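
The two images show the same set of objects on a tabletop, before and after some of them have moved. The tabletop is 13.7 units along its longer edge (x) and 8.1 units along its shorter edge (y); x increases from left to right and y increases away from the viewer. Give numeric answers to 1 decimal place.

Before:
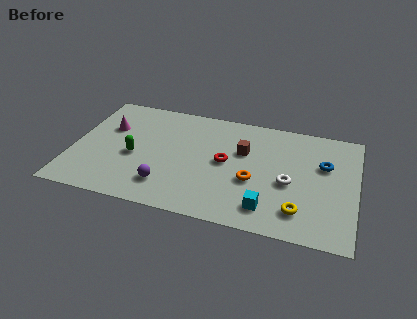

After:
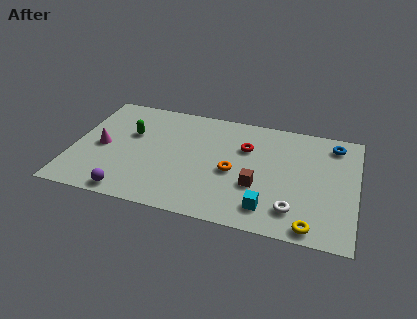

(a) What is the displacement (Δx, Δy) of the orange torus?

(-1.0, 0.4)

From the two frames, the orange torus sits at roughly (8.8, 3.2) before and (7.8, 3.6) after.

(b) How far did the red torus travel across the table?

1.6

From (7.4, 4.2) to (8.3, 5.5), the red torus covered √(0.9² + 1.3²) ≈ 1.6 units.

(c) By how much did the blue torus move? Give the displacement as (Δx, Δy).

(0.4, 1.6)

The blue torus started near (12.1, 5.2) and ended near (12.5, 6.8).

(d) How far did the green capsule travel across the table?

1.6

The green capsule was near (3.0, 3.5) before and (2.7, 5.1) after, so it travelled √(0.3² + 1.6²) ≈ 1.6 units.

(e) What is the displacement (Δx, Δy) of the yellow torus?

(0.6, -0.9)

The yellow torus started near (11.1, 1.7) and ended near (11.7, 0.8).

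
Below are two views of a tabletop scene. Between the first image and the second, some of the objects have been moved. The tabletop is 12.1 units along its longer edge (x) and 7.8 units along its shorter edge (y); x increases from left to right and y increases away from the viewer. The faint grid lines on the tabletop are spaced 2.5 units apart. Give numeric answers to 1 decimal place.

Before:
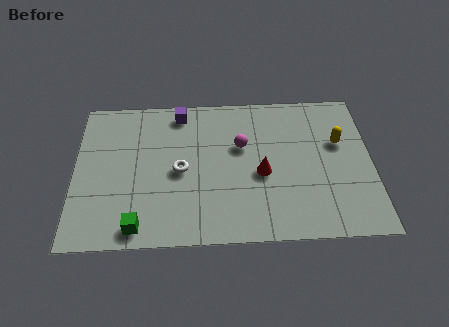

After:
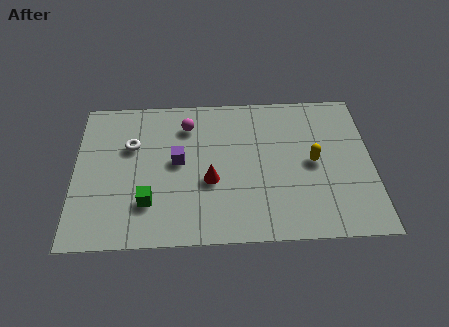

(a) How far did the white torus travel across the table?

2.4

The white torus moved from about (4.3, 3.7) to (2.3, 5.1), a distance of √(2.0² + 1.4²) ≈ 2.4.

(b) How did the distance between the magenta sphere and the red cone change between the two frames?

+1.4

Before: roughly 1.7 units apart; after: 3.1. That's 1.4 units further apart.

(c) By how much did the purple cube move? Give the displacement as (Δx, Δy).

(-0.1, -2.6)

From the two frames, the purple cube sits at roughly (4.3, 6.8) before and (4.2, 4.2) after.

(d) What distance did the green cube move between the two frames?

1.3

From (2.6, 0.9) to (3.0, 2.1), the green cube covered √(0.4² + 1.2²) ≈ 1.3 units.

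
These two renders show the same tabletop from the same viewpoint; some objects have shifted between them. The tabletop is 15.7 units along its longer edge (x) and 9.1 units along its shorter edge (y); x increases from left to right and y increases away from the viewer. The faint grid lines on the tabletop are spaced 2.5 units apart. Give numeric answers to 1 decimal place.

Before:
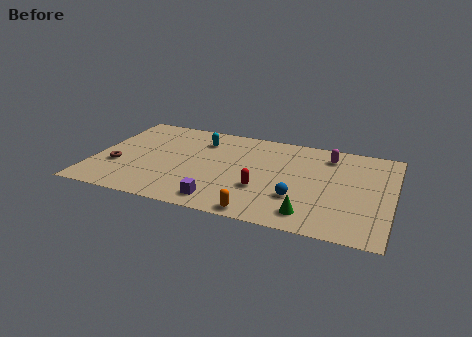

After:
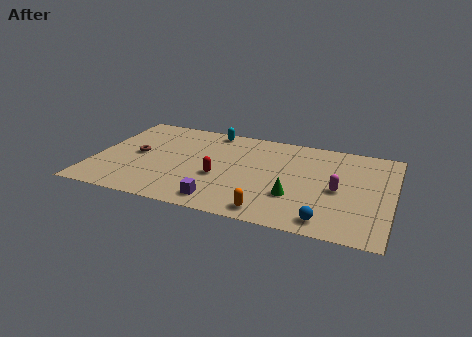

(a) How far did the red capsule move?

2.4

From (9.0, 3.1) to (6.7, 3.6), the red capsule covered √(2.3² + 0.5²) ≈ 2.4 units.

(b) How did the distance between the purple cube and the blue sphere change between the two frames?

+1.3

They were about 4.2 units apart before and 5.5 after — 1.3 units further apart.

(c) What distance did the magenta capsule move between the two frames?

3.3

The magenta capsule was near (12.2, 7.4) before and (12.9, 4.2) after, so it travelled √(0.7² + 3.2²) ≈ 3.3 units.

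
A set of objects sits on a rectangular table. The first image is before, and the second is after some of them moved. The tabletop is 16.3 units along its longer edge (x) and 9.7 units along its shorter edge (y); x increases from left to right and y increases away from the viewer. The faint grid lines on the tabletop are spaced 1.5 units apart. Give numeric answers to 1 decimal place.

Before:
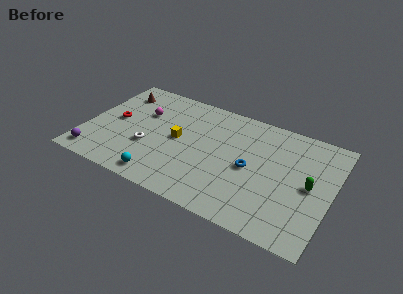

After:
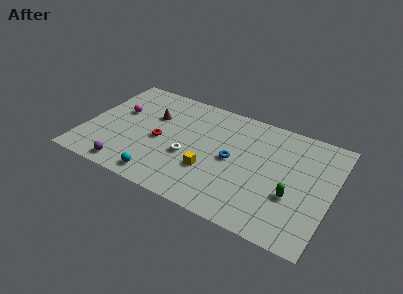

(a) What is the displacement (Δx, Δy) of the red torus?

(3.2, -0.6)

From the two frames, the red torus sits at roughly (1.8, 5.0) before and (5.0, 4.4) after.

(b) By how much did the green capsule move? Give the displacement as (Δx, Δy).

(-1.0, -1.3)

The green capsule started near (14.9, 4.8) and ended near (13.9, 3.5).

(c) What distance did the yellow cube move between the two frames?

3.0

From (6.1, 5.0) to (8.5, 3.2), the yellow cube covered √(2.4² + 1.8²) ≈ 3.0 units.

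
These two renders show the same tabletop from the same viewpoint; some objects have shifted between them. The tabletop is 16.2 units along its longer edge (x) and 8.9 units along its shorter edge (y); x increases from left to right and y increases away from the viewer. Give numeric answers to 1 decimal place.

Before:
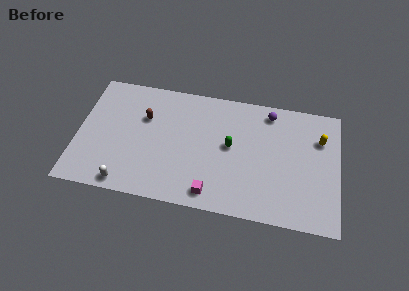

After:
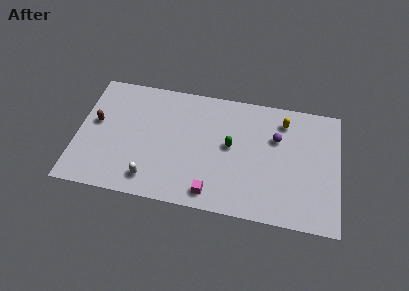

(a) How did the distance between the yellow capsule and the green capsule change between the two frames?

-1.7

They were about 5.7 units apart before and 4.0 after — 1.7 units closer together.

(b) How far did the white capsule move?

1.6

From (3.2, 0.9) to (4.7, 1.5), the white capsule covered √(1.5² + 0.6²) ≈ 1.6 units.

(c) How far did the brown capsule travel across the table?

3.1

From (4.1, 5.9) to (1.1, 5.0), the brown capsule covered √(3.0² + 0.9²) ≈ 3.1 units.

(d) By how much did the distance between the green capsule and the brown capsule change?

+2.9

The distance was about 5.5 in the first image and 8.4 in the second, so they moved 2.9 units further apart.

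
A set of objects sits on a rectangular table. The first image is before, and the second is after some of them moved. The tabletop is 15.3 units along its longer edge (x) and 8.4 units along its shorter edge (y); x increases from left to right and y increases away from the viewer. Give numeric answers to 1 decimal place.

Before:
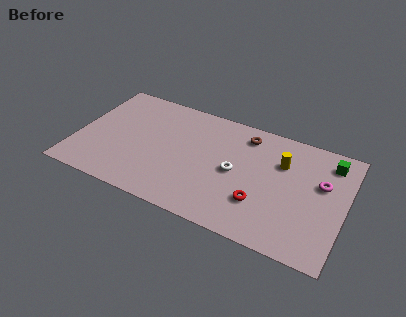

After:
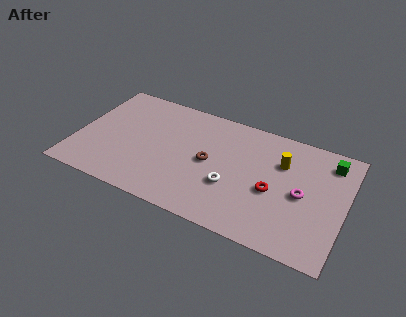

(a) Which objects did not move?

the green cube and the yellow cylinder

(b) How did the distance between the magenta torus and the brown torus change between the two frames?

+0.5

They were about 4.8 units apart before and 5.3 after — 0.5 units further apart.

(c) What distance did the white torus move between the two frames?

1.1

From (9.1, 4.1) to (9.0, 3.0), the white torus covered √(0.1² + 1.1²) ≈ 1.1 units.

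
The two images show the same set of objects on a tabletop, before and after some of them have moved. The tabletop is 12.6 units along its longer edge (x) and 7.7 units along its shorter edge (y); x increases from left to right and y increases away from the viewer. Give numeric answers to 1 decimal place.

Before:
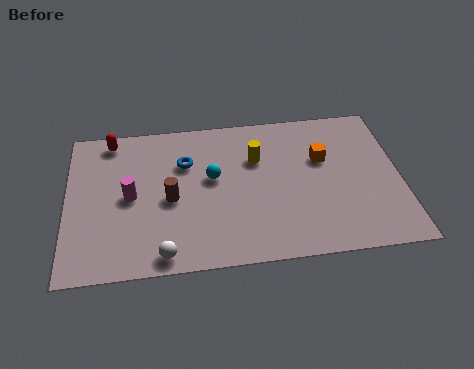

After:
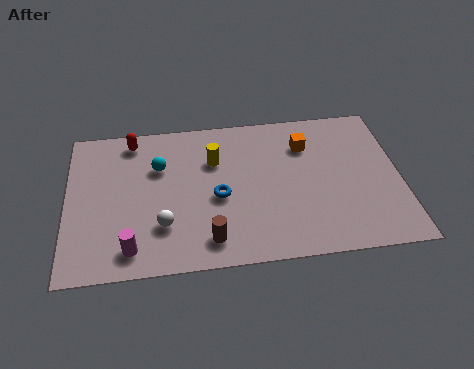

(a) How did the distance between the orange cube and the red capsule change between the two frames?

-1.5

Before: roughly 8.2 units apart; after: 6.7. That's 1.5 units closer together.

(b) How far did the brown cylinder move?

2.6

The brown cylinder was near (3.9, 3.5) before and (5.3, 1.3) after, so it travelled √(1.4² + 2.2²) ≈ 2.6 units.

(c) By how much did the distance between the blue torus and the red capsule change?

+1.4

The distance was about 3.2 in the first image and 4.6 in the second, so they moved 1.4 units further apart.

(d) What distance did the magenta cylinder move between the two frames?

2.6

From (2.4, 3.8) to (2.4, 1.2), the magenta cylinder covered √(0.0² + 2.6²) ≈ 2.6 units.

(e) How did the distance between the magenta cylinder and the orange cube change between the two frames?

+0.7

They were about 7.4 units apart before and 8.1 after — 0.7 units further apart.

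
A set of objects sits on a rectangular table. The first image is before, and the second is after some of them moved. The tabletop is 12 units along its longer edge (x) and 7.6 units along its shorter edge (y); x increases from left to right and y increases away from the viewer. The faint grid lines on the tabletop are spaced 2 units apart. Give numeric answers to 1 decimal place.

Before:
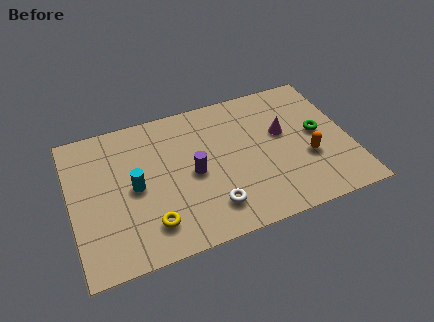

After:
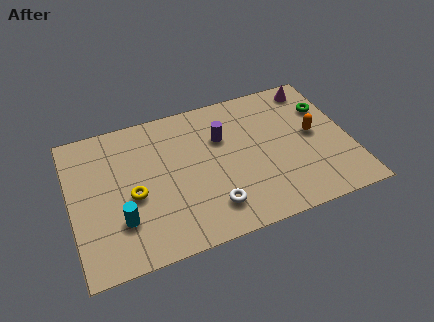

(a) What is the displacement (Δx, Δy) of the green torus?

(0.5, 1.3)

From the two frames, the green torus sits at roughly (10.7, 4.0) before and (11.2, 5.3) after.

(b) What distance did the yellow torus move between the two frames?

1.8

The yellow torus moved from about (3.2, 1.6) to (2.6, 3.3), a distance of √(0.6² + 1.7²) ≈ 1.8.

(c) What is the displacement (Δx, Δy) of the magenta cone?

(1.6, 2.1)

The magenta cone was at about (9.2, 4.5) and moved to about (10.8, 6.6).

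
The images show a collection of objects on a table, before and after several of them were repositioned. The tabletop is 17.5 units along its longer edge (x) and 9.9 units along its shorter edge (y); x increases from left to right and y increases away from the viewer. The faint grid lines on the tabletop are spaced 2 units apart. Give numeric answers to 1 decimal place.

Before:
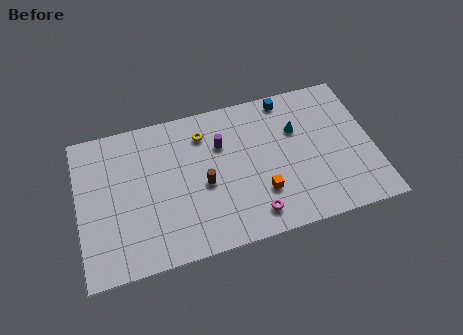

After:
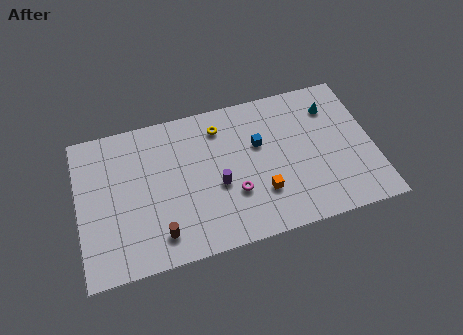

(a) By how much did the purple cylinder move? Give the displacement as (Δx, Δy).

(-0.4, -2.7)

The purple cylinder started near (8.6, 6.8) and ended near (8.2, 4.1).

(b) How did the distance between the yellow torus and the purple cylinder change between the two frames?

+2.5

The distance was about 1.4 in the first image and 3.9 in the second, so they moved 2.5 units further apart.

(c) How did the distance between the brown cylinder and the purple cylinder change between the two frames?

+1.6

The distance was about 2.7 in the first image and 4.3 in the second, so they moved 1.6 units further apart.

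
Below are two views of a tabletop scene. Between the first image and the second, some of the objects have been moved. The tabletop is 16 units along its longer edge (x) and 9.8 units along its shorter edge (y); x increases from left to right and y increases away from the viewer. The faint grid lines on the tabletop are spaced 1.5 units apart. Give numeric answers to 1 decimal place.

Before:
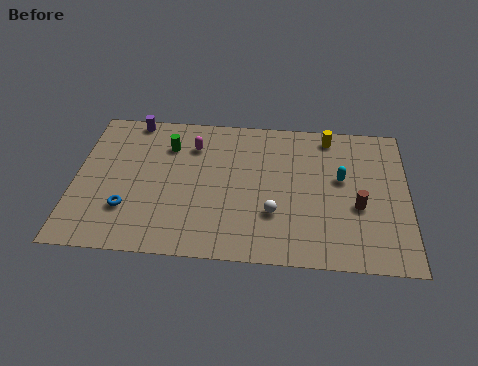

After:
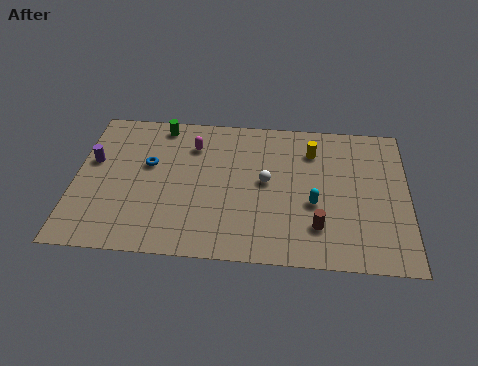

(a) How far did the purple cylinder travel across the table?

3.6

The purple cylinder was near (2.6, 9.0) before and (0.8, 5.9) after, so it travelled √(1.8² + 3.1²) ≈ 3.6 units.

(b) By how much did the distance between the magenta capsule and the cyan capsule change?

-0.5

The distance was about 7.4 in the first image and 6.9 in the second, so they moved 0.5 units closer together.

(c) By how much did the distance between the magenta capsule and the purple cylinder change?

+1.6

The distance was about 3.4 in the first image and 5.0 in the second, so they moved 1.6 units further apart.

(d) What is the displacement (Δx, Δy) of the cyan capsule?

(-1.3, -1.8)

From the two frames, the cyan capsule sits at roughly (12.8, 5.7) before and (11.5, 3.9) after.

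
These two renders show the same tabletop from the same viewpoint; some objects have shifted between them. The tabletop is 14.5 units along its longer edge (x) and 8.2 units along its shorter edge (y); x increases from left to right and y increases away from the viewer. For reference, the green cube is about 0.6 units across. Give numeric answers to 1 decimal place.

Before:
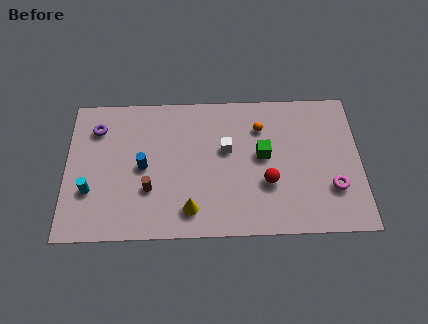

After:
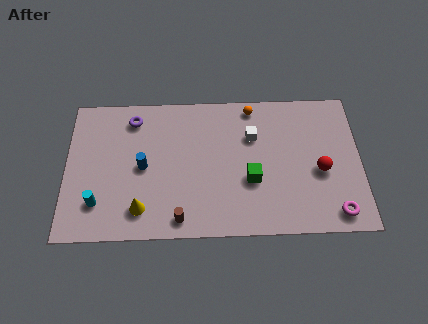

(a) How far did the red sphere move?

2.7

From (9.9, 2.9) to (12.5, 3.5), the red sphere covered √(2.6² + 0.6²) ≈ 2.7 units.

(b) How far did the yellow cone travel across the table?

2.4

The yellow cone was near (6.1, 1.5) before and (3.7, 1.6) after, so it travelled √(2.4² + 0.1²) ≈ 2.4 units.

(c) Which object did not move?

the blue cylinder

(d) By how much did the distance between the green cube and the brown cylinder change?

-1.8

Before: roughly 5.9 units apart; after: 4.1. That's 1.8 units closer together.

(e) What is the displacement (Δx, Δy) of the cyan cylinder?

(0.4, -0.7)

From the two frames, the cyan cylinder sits at roughly (1.2, 2.7) before and (1.6, 2.0) after.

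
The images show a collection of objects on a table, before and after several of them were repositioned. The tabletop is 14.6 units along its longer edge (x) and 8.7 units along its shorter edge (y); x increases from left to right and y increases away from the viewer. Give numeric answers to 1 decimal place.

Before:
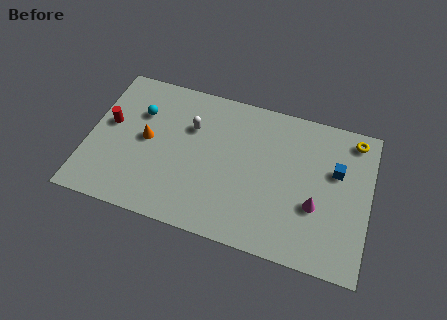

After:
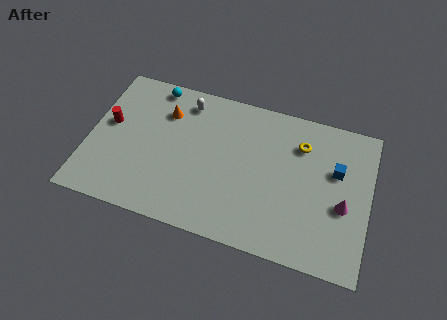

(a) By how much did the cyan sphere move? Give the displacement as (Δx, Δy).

(0.6, 1.8)

The cyan sphere started near (2.5, 6.0) and ended near (3.1, 7.8).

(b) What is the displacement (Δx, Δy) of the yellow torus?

(-2.7, -1.1)

The yellow torus was at about (13.6, 7.6) and moved to about (10.9, 6.5).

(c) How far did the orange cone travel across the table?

2.1

The orange cone moved from about (3.0, 4.5) to (3.8, 6.4), a distance of √(0.8² + 1.9²) ≈ 2.1.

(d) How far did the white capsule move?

1.5

The white capsule was near (5.2, 5.9) before and (4.8, 7.3) after, so it travelled √(0.4² + 1.4²) ≈ 1.5 units.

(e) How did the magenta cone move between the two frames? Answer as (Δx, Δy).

(1.4, 0.4)

The magenta cone was at about (11.9, 3.2) and moved to about (13.3, 3.6).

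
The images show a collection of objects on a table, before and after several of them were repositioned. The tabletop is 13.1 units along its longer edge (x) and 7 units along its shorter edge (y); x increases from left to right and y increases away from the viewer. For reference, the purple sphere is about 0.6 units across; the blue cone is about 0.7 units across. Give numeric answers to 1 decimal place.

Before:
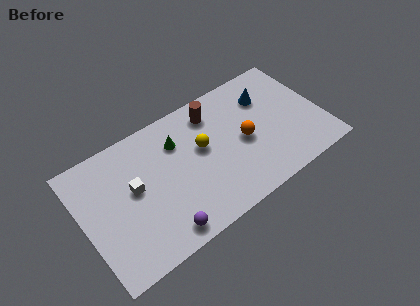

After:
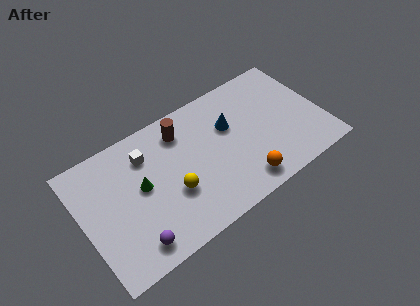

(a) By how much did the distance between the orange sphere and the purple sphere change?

+0.5

Before: roughly 5.5 units apart; after: 6.0. That's 0.5 units further apart.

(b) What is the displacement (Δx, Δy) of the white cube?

(0.9, 1.4)

From the two frames, the white cube sits at roughly (2.8, 3.9) before and (3.7, 5.3) after.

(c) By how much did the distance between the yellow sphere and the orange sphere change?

+1.6

They were about 2.3 units apart before and 3.9 after — 1.6 units further apart.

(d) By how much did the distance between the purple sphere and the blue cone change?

-1.0

Before: roughly 7.8 units apart; after: 6.8. That's 1.0 units closer together.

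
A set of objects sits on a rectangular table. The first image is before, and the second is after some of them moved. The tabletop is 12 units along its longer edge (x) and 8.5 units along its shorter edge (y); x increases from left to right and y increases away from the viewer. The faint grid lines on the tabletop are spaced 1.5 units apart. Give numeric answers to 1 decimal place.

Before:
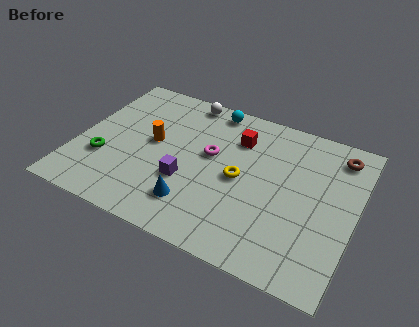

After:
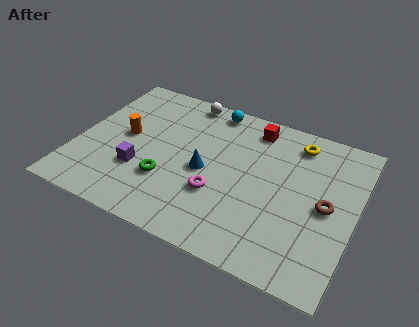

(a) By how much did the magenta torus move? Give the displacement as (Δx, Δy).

(0.6, -2.0)

From the two frames, the magenta torus sits at roughly (5.7, 4.9) before and (6.3, 2.9) after.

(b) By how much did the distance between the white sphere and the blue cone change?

-1.9

The distance was about 5.9 in the first image and 4.0 in the second, so they moved 1.9 units closer together.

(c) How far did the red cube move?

1.1

The red cube moved from about (6.7, 6.3) to (7.3, 7.2), a distance of √(0.6² + 0.9²) ≈ 1.1.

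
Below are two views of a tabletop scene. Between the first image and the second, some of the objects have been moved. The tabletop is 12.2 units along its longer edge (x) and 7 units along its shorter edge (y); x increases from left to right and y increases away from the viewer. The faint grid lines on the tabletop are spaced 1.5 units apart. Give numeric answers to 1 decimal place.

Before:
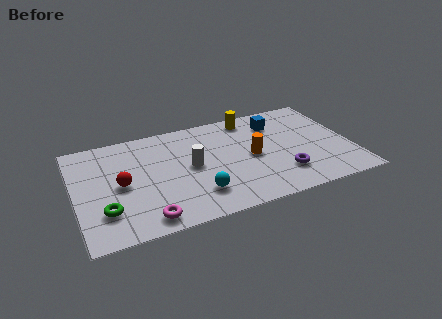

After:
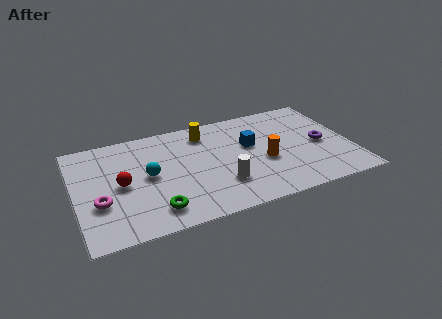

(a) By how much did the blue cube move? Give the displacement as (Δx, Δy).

(-1.3, -1.2)

The blue cube was at about (9.1, 5.4) and moved to about (7.8, 4.2).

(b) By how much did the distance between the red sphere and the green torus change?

+0.8

They were about 1.7 units apart before and 2.5 after — 0.8 units further apart.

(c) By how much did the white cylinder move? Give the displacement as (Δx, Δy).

(1.2, -1.6)

The white cylinder was at about (5.1, 3.6) and moved to about (6.3, 2.0).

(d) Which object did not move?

the red sphere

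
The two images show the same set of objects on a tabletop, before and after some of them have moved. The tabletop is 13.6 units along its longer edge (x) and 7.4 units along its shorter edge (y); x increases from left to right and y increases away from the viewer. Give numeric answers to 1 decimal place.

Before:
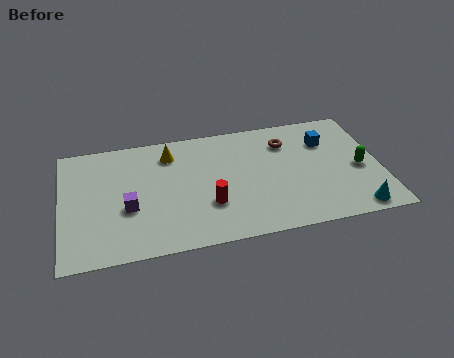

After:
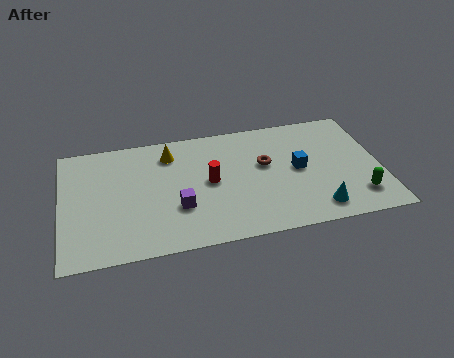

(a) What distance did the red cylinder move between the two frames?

1.4

From (6.2, 2.4) to (6.3, 3.8), the red cylinder covered √(0.1² + 1.4²) ≈ 1.4 units.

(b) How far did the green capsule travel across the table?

1.7

The green capsule moved from about (12.7, 3.3) to (12.5, 1.6), a distance of √(0.2² + 1.7²) ≈ 1.7.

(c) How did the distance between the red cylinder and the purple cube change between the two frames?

-1.5

The distance was about 3.4 in the first image and 1.9 in the second, so they moved 1.5 units closer together.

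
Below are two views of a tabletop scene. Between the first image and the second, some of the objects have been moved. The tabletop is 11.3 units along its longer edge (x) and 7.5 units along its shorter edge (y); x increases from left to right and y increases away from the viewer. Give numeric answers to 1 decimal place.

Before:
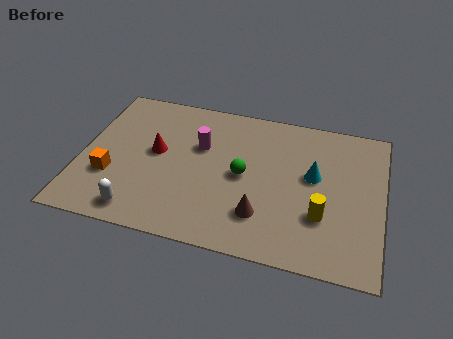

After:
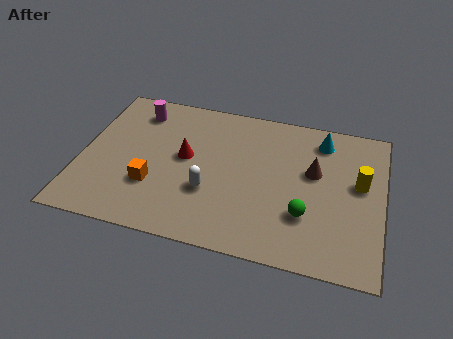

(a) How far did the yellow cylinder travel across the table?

2.3

The yellow cylinder was near (9.1, 2.4) before and (10.4, 4.3) after, so it travelled √(1.3² + 1.9²) ≈ 2.3 units.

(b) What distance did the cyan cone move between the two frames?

1.9

The cyan cone was near (8.7, 4.3) before and (8.9, 6.2) after, so it travelled √(0.2² + 1.9²) ≈ 1.9 units.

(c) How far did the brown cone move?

3.2

The brown cone was near (6.9, 1.9) before and (8.7, 4.5) after, so it travelled √(1.8² + 2.6²) ≈ 3.2 units.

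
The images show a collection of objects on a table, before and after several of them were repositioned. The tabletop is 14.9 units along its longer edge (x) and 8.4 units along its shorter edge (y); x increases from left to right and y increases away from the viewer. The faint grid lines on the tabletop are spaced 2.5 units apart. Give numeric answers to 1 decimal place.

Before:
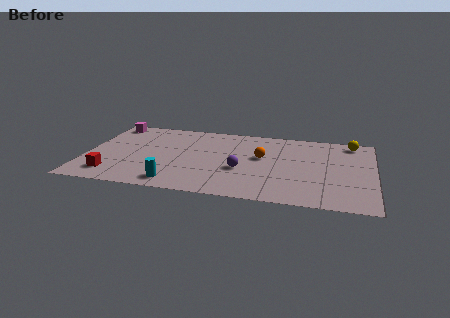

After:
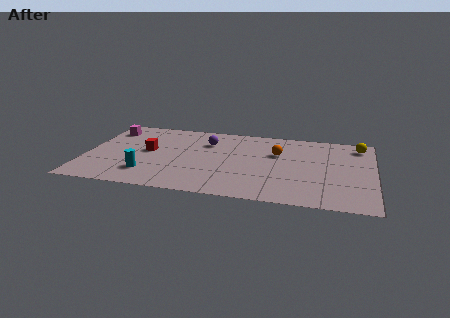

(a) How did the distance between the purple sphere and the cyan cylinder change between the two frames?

+1.1

They were about 3.9 units apart before and 5.0 after — 1.1 units further apart.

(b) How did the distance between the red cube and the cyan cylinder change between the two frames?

-0.8

Before: roughly 3.3 units apart; after: 2.5. That's 0.8 units closer together.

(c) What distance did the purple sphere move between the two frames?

3.4

The purple sphere was near (8.1, 3.3) before and (6.2, 6.1) after, so it travelled √(1.9² + 2.8²) ≈ 3.4 units.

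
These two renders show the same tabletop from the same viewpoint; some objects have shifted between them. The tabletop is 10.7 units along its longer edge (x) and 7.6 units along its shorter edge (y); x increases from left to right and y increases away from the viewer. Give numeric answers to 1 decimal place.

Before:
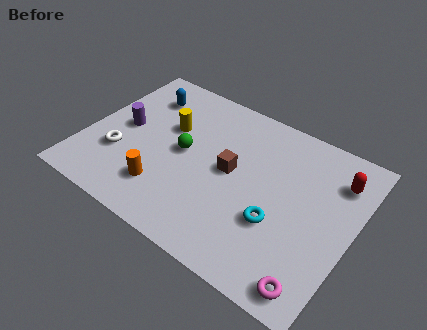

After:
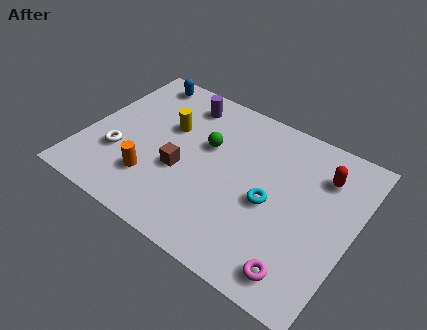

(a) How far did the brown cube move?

2.1

The brown cube moved from about (5.8, 4.0) to (4.0, 3.0), a distance of √(1.8² + 1.0²) ≈ 2.1.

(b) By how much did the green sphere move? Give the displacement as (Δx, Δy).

(0.8, 0.8)

The green sphere started near (3.9, 3.9) and ended near (4.7, 4.7).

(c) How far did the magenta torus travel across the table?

0.6

From (9.7, 0.9) to (9.1, 1.1), the magenta torus covered √(0.6² + 0.2²) ≈ 0.6 units.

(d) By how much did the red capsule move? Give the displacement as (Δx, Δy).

(-0.6, -0.1)

The red capsule was at about (9.8, 5.8) and moved to about (9.2, 5.7).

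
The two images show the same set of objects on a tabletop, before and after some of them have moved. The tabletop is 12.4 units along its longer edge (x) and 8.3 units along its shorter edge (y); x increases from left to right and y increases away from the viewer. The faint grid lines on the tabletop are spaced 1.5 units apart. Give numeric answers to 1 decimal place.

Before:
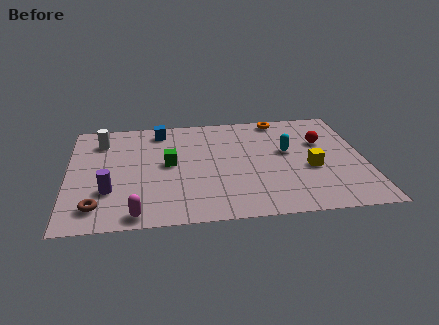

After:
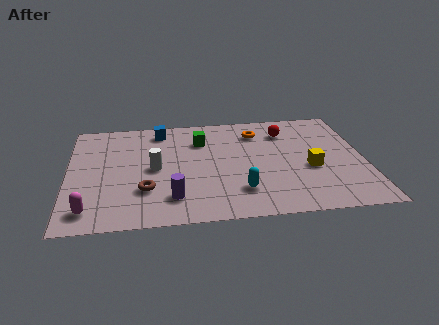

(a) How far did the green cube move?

2.2

From (4.2, 4.4) to (5.6, 6.1), the green cube covered √(1.4² + 1.7²) ≈ 2.2 units.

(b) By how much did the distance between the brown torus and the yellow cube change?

-2.1

Before: roughly 9.1 units apart; after: 7.0. That's 2.1 units closer together.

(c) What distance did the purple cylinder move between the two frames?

2.7

The purple cylinder was near (1.7, 2.6) before and (4.3, 1.8) after, so it travelled √(2.6² + 0.8²) ≈ 2.7 units.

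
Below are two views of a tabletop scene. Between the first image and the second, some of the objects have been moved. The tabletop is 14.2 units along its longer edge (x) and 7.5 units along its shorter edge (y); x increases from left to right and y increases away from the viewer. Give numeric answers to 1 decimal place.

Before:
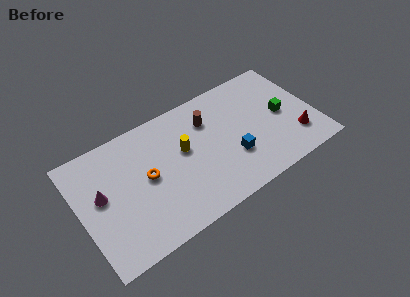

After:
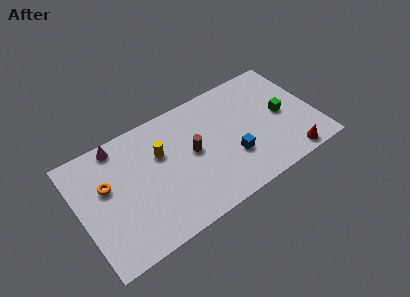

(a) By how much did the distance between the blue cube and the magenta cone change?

-0.3

Before: roughly 7.9 units apart; after: 7.6. That's 0.3 units closer together.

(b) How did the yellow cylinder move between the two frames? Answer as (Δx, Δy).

(-1.3, 0.5)

The yellow cylinder was at about (6.3, 4.4) and moved to about (5.0, 4.9).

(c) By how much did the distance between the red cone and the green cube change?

+1.0

Before: roughly 1.9 units apart; after: 2.9. That's 1.0 units further apart.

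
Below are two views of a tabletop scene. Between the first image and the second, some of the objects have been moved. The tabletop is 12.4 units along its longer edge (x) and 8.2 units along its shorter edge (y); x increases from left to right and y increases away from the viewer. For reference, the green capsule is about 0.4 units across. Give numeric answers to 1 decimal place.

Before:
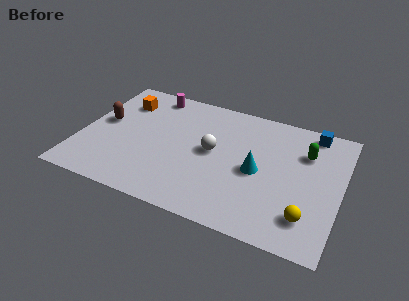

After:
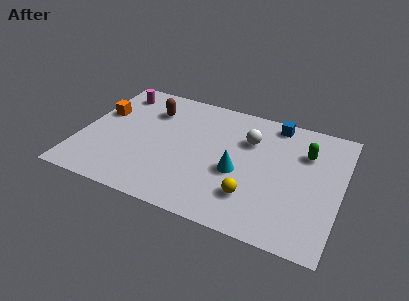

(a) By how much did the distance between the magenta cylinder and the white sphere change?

+2.3

Before: roughly 4.4 units apart; after: 6.7. That's 2.3 units further apart.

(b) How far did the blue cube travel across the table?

1.8

The blue cube was near (10.8, 7.3) before and (9.0, 7.3) after, so it travelled √(1.8² + 0.0²) ≈ 1.8 units.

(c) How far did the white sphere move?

2.1

From (6.3, 4.3) to (7.9, 5.7), the white sphere covered √(1.6² + 1.4²) ≈ 2.1 units.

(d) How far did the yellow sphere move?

2.6

From (11.0, 1.8) to (8.4, 2.1), the yellow sphere covered √(2.6² + 0.3²) ≈ 2.6 units.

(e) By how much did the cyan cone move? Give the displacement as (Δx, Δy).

(-0.9, -0.4)

The cyan cone started near (8.5, 3.8) and ended near (7.6, 3.4).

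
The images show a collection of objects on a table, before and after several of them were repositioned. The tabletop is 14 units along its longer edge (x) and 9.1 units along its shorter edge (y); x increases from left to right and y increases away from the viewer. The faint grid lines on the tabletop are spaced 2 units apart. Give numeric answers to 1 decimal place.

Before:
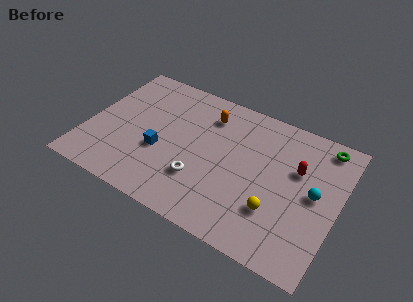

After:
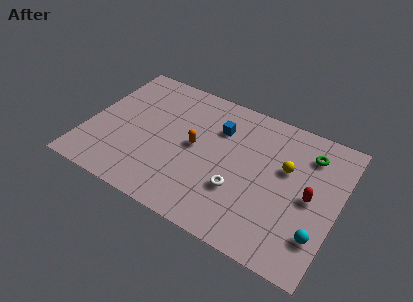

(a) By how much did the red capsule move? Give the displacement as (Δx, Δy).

(0.9, -1.4)

From the two frames, the red capsule sits at roughly (11.6, 5.8) before and (12.5, 4.4) after.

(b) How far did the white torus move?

2.1

The white torus moved from about (6.6, 2.7) to (8.7, 3.0), a distance of √(2.1² + 0.3²) ≈ 2.1.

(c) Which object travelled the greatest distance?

the blue cube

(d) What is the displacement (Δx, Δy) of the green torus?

(-0.7, -0.9)

From the two frames, the green torus sits at roughly (12.8, 8.0) before and (12.1, 7.1) after.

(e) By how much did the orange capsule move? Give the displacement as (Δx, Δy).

(-0.4, -2.4)

The orange capsule was at about (6.4, 7.1) and moved to about (6.0, 4.7).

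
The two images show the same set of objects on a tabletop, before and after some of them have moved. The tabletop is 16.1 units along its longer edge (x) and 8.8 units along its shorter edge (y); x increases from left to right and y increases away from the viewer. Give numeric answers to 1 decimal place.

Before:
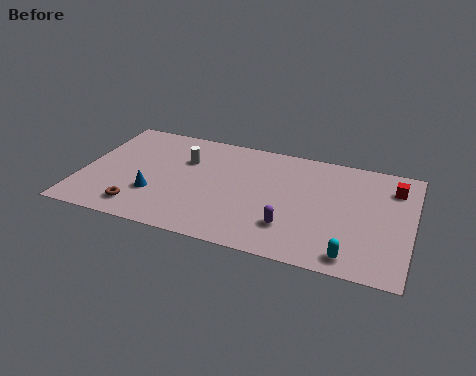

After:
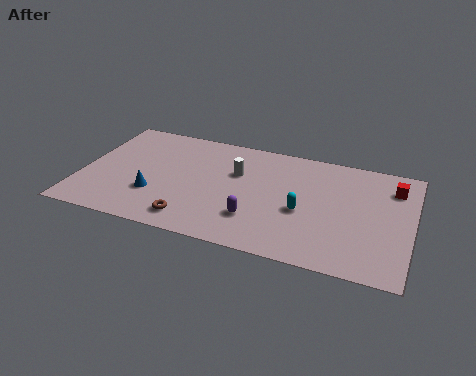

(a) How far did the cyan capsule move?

3.6

From (13.4, 1.1) to (10.9, 3.7), the cyan capsule covered √(2.5² + 2.6²) ≈ 3.6 units.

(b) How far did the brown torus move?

2.6

From (3.1, 1.5) to (5.7, 1.4), the brown torus covered √(2.6² + 0.1²) ≈ 2.6 units.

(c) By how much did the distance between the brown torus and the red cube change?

-2.3

The distance was about 13.1 in the first image and 10.8 in the second, so they moved 2.3 units closer together.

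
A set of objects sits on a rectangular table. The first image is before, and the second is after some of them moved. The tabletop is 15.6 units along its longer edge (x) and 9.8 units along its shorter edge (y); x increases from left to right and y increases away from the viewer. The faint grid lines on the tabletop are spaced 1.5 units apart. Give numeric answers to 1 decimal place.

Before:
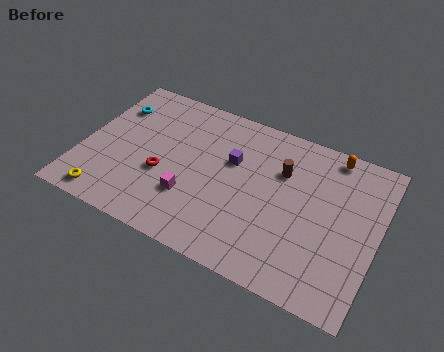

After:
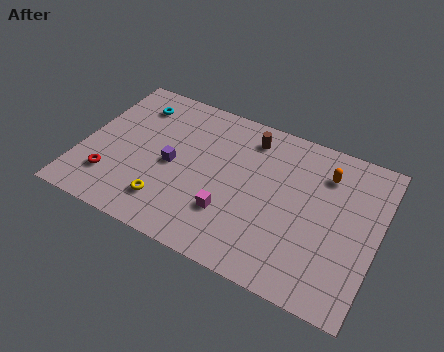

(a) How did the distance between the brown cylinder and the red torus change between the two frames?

+2.1

Before: roughly 6.7 units apart; after: 8.8. That's 2.1 units further apart.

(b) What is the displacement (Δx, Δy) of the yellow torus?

(3.1, 1.0)

The yellow torus started near (1.8, 1.1) and ended near (4.9, 2.1).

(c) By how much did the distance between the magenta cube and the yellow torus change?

-1.3

They were about 4.6 units apart before and 3.3 after — 1.3 units closer together.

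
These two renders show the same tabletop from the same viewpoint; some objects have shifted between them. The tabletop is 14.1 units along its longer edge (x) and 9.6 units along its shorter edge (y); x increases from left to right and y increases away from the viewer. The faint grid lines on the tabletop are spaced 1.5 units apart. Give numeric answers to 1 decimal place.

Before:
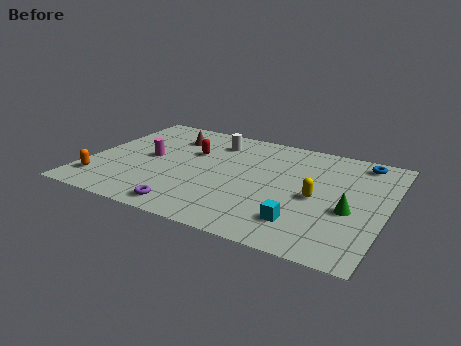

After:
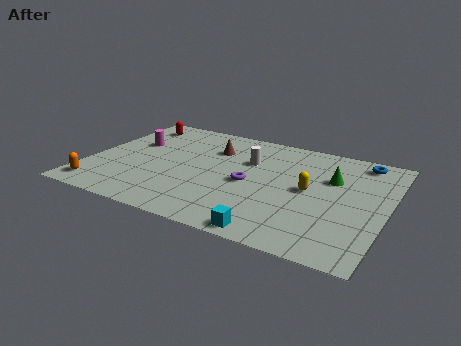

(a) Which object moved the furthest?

the purple torus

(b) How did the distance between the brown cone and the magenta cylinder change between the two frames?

+1.4

Before: roughly 2.5 units apart; after: 3.9. That's 1.4 units further apart.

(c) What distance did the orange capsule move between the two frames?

0.6

The orange capsule was near (0.9, 1.9) before and (0.9, 1.3) after, so it travelled √(0.0² + 0.6²) ≈ 0.6 units.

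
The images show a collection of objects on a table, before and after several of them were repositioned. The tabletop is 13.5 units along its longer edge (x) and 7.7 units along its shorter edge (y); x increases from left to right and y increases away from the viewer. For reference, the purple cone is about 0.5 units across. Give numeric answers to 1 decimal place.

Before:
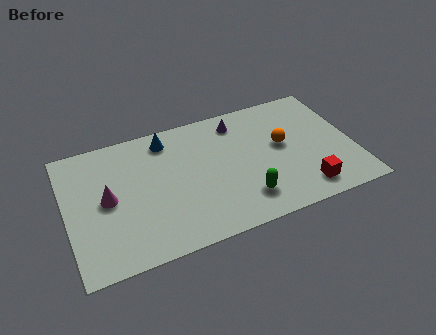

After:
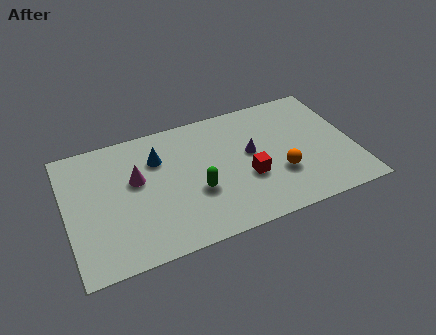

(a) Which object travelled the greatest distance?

the red cube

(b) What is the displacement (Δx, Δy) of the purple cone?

(0.4, -2.1)

The purple cone started near (8.3, 6.4) and ended near (8.7, 4.3).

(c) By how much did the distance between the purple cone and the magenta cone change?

-1.5

The distance was about 6.9 in the first image and 5.4 in the second, so they moved 1.5 units closer together.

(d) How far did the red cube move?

3.0

From (10.9, 1.3) to (8.4, 2.9), the red cube covered √(2.5² + 1.6²) ≈ 3.0 units.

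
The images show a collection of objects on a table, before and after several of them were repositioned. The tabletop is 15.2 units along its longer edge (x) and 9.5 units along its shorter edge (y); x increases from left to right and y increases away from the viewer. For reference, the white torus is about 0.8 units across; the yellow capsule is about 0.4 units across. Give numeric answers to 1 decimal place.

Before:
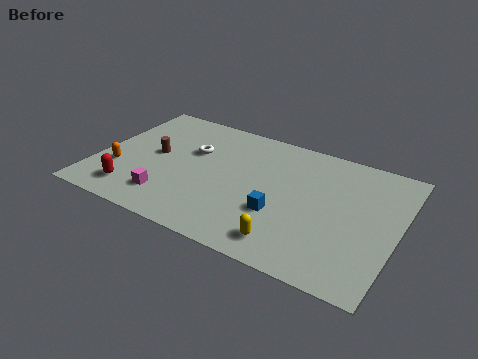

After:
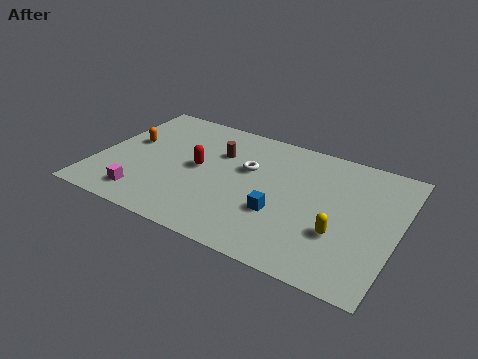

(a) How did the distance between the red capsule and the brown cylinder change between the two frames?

-1.6

The distance was about 3.4 in the first image and 1.8 in the second, so they moved 1.6 units closer together.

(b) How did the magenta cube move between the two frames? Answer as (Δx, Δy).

(-1.2, -0.4)

The magenta cube was at about (4.0, 2.0) and moved to about (2.8, 1.6).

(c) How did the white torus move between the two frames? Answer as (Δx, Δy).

(2.9, -0.2)

From the two frames, the white torus sits at roughly (4.6, 6.1) before and (7.5, 5.9) after.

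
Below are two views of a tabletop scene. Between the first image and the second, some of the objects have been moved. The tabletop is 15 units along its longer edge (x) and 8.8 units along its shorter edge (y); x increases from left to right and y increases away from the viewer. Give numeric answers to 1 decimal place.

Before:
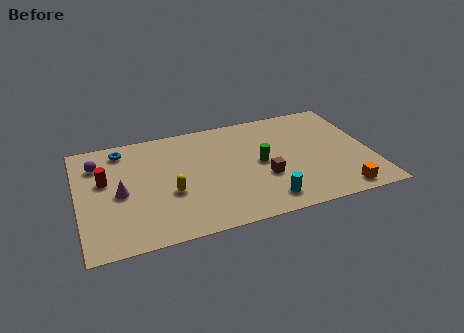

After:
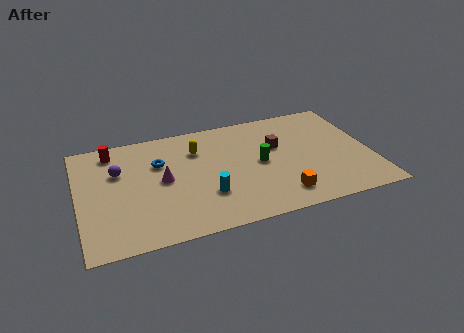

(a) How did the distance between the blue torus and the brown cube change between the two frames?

-2.1

They were about 8.2 units apart before and 6.1 after — 2.1 units closer together.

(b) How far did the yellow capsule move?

3.4

The yellow capsule was near (4.6, 3.4) before and (6.2, 6.4) after, so it travelled √(1.6² + 3.0²) ≈ 3.4 units.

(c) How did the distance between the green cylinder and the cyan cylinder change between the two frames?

+0.4

The distance was about 3.0 in the first image and 3.4 in the second, so they moved 0.4 units further apart.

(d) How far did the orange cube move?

3.1

The orange cube moved from about (13.1, 1.0) to (10.1, 1.6), a distance of √(3.0² + 0.6²) ≈ 3.1.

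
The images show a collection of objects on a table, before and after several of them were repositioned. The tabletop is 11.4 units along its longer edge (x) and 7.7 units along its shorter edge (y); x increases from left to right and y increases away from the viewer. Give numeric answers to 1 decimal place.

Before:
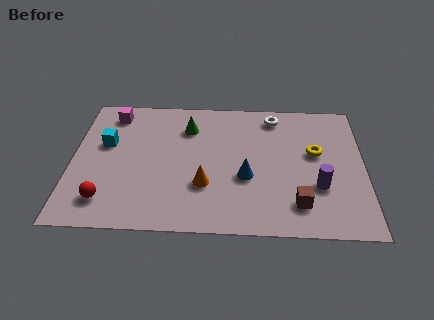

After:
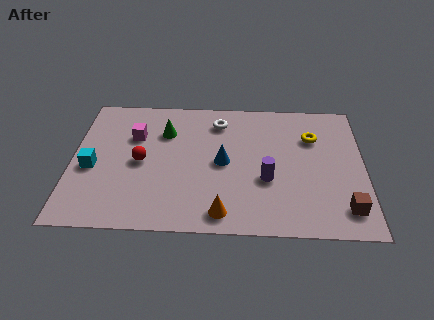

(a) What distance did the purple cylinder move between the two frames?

2.0

The purple cylinder was near (9.6, 2.6) before and (7.6, 2.9) after, so it travelled √(2.0² + 0.3²) ≈ 2.0 units.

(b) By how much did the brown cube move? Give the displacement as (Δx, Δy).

(1.8, -0.2)

The brown cube was at about (8.8, 1.6) and moved to about (10.6, 1.4).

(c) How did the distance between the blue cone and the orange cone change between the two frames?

+1.1

The distance was about 1.7 in the first image and 2.8 in the second, so they moved 1.1 units further apart.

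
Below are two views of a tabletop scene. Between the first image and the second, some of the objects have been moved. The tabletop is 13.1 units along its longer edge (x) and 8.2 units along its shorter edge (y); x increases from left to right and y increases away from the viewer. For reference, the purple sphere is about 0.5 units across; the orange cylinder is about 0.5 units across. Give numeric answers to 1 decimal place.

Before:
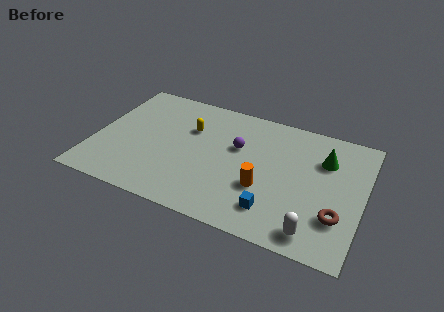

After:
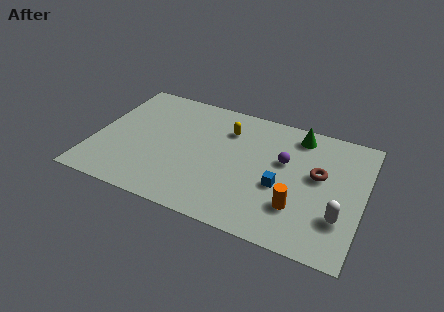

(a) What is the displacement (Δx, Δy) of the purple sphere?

(2.3, -0.1)

The purple sphere was at about (6.9, 5.1) and moved to about (9.2, 5.0).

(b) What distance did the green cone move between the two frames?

1.8

From (11.1, 5.8) to (9.7, 7.0), the green cone covered √(1.4² + 1.2²) ≈ 1.8 units.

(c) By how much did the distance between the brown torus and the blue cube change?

-0.9

Before: roughly 3.1 units apart; after: 2.2. That's 0.9 units closer together.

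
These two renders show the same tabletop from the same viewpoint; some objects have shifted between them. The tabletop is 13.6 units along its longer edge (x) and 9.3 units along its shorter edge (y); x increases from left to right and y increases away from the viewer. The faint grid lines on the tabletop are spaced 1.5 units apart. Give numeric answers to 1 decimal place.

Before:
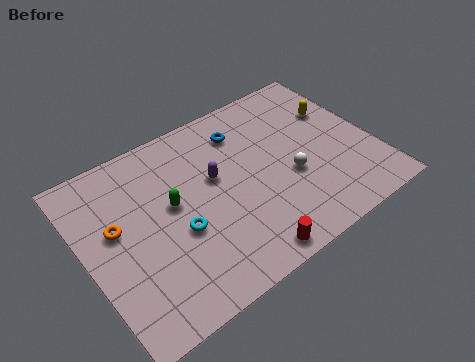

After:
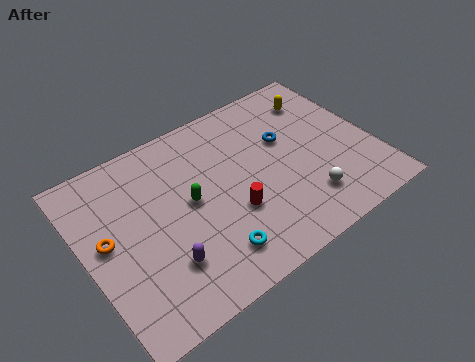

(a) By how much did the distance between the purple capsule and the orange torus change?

-1.4

Before: roughly 4.7 units apart; after: 3.3. That's 1.4 units closer together.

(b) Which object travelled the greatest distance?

the purple capsule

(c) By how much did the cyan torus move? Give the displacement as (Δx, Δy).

(1.2, -1.9)

The cyan torus started near (4.1, 3.7) and ended near (5.3, 1.8).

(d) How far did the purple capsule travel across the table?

4.2

From (6.2, 5.5) to (3.2, 2.5), the purple capsule covered √(3.0² + 3.0²) ≈ 4.2 units.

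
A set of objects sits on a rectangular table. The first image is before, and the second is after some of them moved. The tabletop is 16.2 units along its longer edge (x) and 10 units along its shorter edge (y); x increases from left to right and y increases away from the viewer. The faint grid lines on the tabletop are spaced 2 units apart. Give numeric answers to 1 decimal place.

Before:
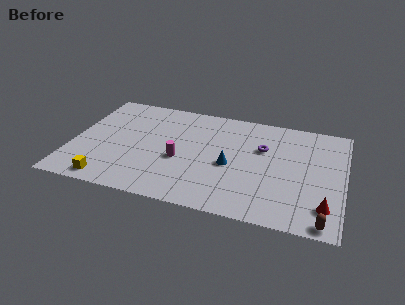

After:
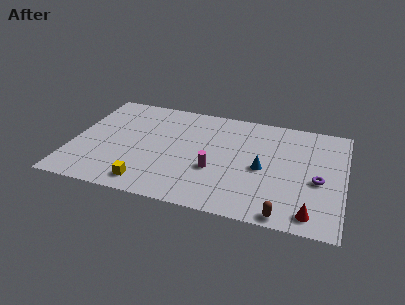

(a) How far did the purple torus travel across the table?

4.0

The purple torus moved from about (11.3, 6.5) to (14.7, 4.3), a distance of √(3.4² + 2.2²) ≈ 4.0.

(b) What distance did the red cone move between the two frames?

1.1

The red cone was near (15.2, 2.1) before and (14.4, 1.3) after, so it travelled √(0.8² + 0.8²) ≈ 1.1 units.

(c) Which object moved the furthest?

the purple torus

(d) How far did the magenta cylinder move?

2.1

From (6.5, 4.1) to (8.6, 3.7), the magenta cylinder covered √(2.1² + 0.4²) ≈ 2.1 units.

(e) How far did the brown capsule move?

2.3

From (15.2, 0.8) to (12.9, 0.8), the brown capsule covered √(2.3² + 0.0²) ≈ 2.3 units.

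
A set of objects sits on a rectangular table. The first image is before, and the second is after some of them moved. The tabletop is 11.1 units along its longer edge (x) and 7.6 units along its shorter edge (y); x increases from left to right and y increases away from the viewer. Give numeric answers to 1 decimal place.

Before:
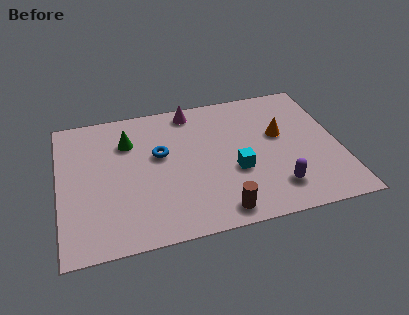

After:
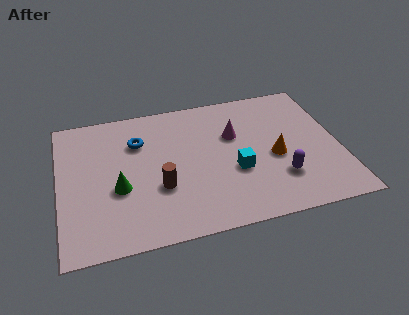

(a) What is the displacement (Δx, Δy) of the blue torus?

(-0.8, 0.9)

From the two frames, the blue torus sits at roughly (4.0, 4.5) before and (3.2, 5.4) after.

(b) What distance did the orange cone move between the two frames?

1.2

The orange cone moved from about (8.8, 4.5) to (8.5, 3.3), a distance of √(0.3² + 1.2²) ≈ 1.2.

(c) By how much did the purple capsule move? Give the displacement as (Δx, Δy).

(0.2, 0.5)

The purple capsule was at about (8.4, 1.6) and moved to about (8.6, 2.1).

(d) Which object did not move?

the cyan cube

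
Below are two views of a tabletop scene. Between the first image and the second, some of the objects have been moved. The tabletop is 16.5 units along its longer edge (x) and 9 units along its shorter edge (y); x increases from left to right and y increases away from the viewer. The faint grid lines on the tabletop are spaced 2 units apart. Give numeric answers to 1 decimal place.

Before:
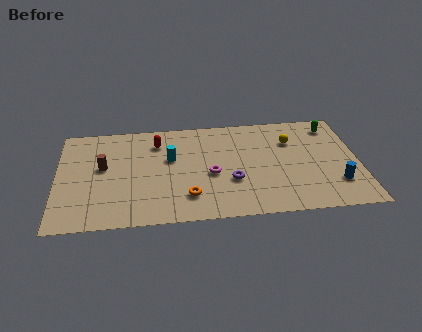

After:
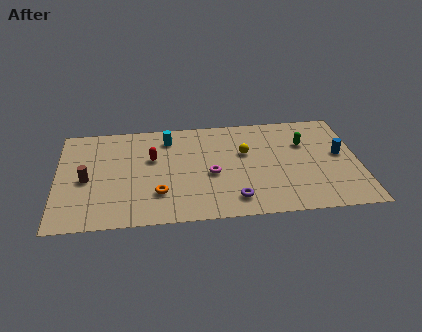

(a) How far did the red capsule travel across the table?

1.4

From (5.5, 7.0) to (5.2, 5.6), the red capsule covered √(0.3² + 1.4²) ≈ 1.4 units.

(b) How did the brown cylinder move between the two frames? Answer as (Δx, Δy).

(-0.9, -1.0)

The brown cylinder started near (2.5, 5.1) and ended near (1.6, 4.1).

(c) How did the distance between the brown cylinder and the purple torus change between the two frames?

+1.1

The distance was about 7.3 in the first image and 8.4 in the second, so they moved 1.1 units further apart.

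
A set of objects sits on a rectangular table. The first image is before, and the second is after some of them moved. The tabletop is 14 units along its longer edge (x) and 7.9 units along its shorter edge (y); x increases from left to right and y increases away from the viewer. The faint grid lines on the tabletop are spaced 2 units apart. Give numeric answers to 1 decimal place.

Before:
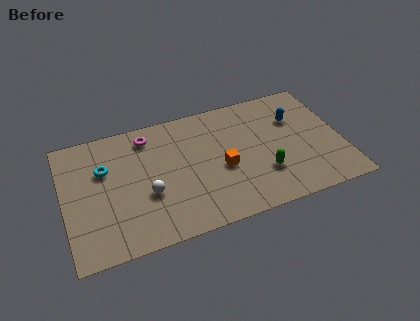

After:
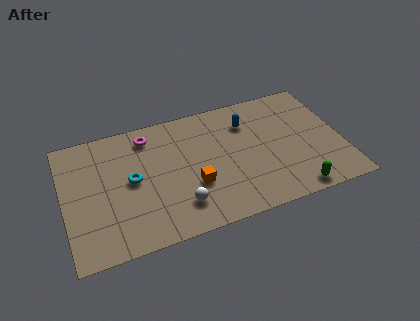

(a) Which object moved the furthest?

the blue capsule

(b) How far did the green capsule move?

2.1

The green capsule moved from about (9.9, 2.4) to (11.3, 0.8), a distance of √(1.4² + 1.6²) ≈ 2.1.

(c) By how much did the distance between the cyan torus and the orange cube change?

-2.8

Before: roughly 6.1 units apart; after: 3.3. That's 2.8 units closer together.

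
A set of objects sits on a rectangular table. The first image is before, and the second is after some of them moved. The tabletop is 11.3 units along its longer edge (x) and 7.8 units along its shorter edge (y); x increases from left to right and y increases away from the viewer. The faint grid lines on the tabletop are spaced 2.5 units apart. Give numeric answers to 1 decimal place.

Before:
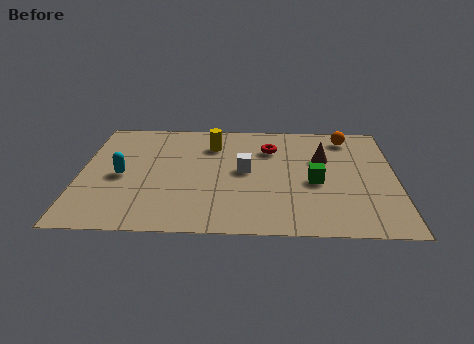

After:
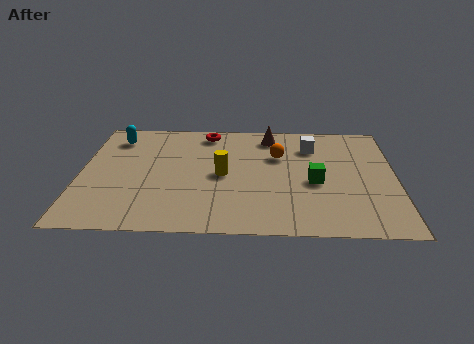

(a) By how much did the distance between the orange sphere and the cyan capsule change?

-2.6

Before: roughly 8.6 units apart; after: 6.0. That's 2.6 units closer together.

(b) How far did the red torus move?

2.5

The red torus moved from about (6.8, 5.7) to (4.5, 6.8), a distance of √(2.3² + 1.1²) ≈ 2.5.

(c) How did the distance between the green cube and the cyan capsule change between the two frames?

+0.9

They were about 6.9 units apart before and 7.8 after — 0.9 units further apart.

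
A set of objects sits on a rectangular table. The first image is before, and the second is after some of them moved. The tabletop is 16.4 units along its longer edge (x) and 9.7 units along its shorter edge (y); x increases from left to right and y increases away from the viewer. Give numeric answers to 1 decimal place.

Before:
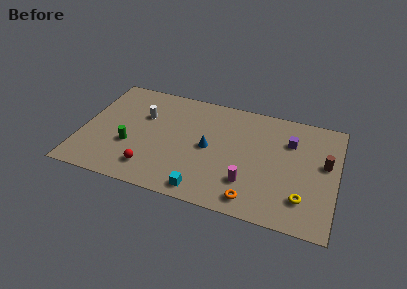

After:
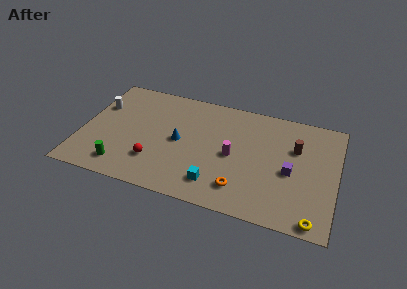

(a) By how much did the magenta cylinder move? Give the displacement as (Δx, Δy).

(-1.1, 2.0)

From the two frames, the magenta cylinder sits at roughly (10.9, 2.6) before and (9.8, 4.6) after.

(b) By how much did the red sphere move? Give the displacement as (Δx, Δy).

(0.2, 0.7)

The red sphere started near (4.7, 1.9) and ended near (4.9, 2.6).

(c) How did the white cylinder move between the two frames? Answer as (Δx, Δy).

(-2.9, 0.1)

The white cylinder was at about (3.8, 6.4) and moved to about (0.9, 6.5).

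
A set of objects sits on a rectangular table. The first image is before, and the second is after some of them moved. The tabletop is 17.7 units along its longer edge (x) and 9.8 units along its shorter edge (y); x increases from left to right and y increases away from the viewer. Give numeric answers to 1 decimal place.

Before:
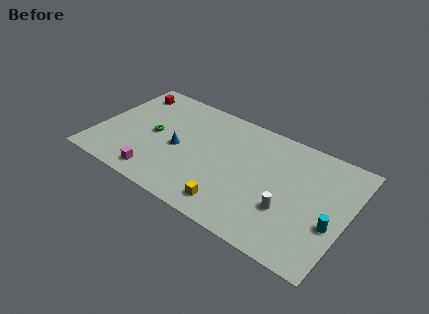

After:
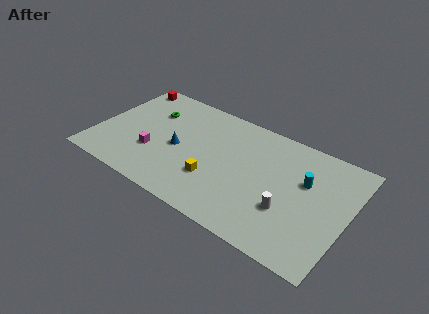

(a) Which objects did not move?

the white cylinder and the blue cone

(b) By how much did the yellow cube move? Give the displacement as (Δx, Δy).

(-1.5, 1.5)

From the two frames, the yellow cube sits at roughly (10.1, 1.6) before and (8.6, 3.1) after.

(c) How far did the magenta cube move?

2.0

The magenta cube moved from about (4.8, 1.4) to (4.2, 3.3), a distance of √(0.6² + 1.9²) ≈ 2.0.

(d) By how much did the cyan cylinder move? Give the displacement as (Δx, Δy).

(-2.2, 2.5)

The cyan cylinder started near (16.8, 3.7) and ended near (14.6, 6.2).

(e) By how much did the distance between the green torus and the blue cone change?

+1.5

Before: roughly 1.9 units apart; after: 3.4. That's 1.5 units further apart.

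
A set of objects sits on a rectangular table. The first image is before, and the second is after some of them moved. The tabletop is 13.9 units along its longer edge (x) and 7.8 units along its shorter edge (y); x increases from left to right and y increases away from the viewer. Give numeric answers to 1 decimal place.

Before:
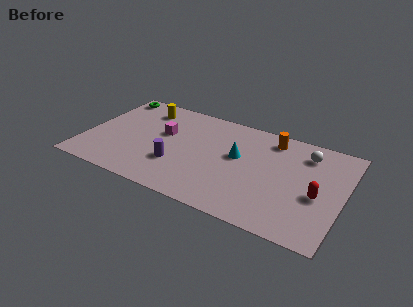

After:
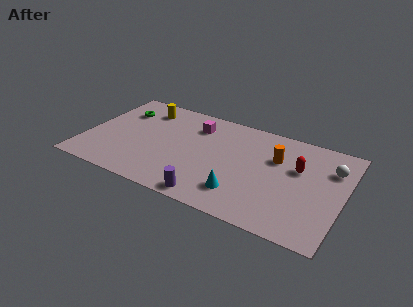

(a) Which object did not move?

the yellow cylinder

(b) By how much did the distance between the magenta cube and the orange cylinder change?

-1.4

The distance was about 6.0 in the first image and 4.6 in the second, so they moved 1.4 units closer together.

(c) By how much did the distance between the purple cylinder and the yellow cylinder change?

+2.6

They were about 4.4 units apart before and 7.0 after — 2.6 units further apart.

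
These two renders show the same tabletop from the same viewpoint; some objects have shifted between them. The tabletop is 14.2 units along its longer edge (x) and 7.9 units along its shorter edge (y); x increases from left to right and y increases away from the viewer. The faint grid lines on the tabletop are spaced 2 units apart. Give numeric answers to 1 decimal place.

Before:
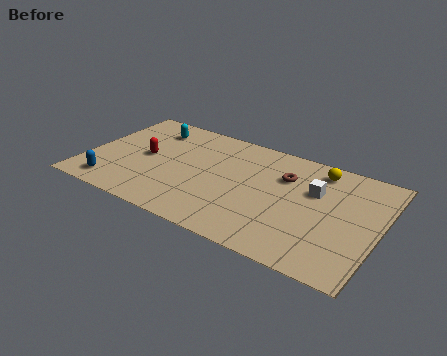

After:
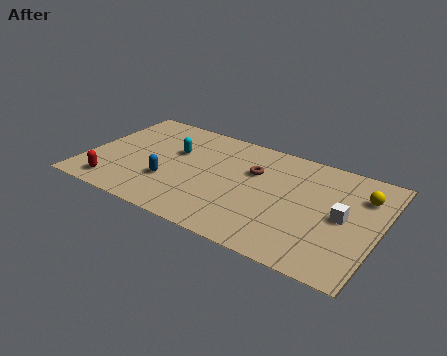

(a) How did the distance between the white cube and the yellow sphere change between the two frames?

+0.4

Before: roughly 1.6 units apart; after: 2.0. That's 0.4 units further apart.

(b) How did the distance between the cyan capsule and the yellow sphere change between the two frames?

+0.8

They were about 8.3 units apart before and 9.1 after — 0.8 units further apart.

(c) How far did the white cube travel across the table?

1.9

The white cube moved from about (11.0, 5.1) to (12.5, 3.9), a distance of √(1.5² + 1.2²) ≈ 1.9.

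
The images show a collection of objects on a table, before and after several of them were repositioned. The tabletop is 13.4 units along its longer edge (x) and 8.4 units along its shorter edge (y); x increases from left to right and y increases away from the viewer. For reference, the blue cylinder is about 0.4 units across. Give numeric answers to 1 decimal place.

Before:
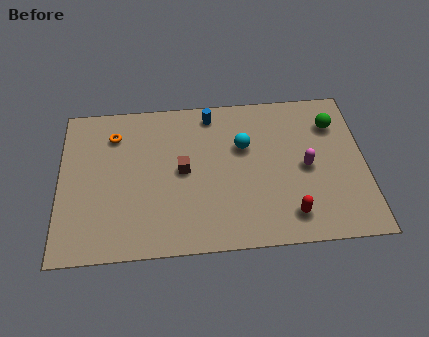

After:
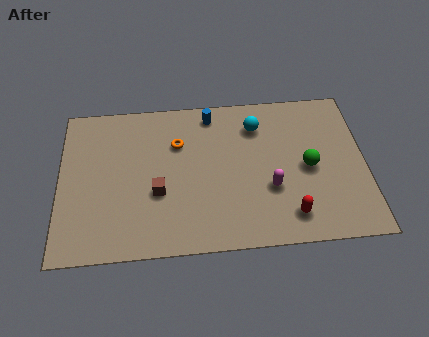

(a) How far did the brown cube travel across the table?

1.6

From (5.4, 4.3) to (4.3, 3.2), the brown cube covered √(1.1² + 1.1²) ≈ 1.6 units.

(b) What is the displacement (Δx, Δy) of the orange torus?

(2.8, -0.7)

The orange torus started near (2.4, 6.5) and ended near (5.2, 5.8).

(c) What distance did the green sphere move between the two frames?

2.6

The green sphere moved from about (12.1, 6.3) to (10.9, 4.0), a distance of √(1.2² + 2.3²) ≈ 2.6.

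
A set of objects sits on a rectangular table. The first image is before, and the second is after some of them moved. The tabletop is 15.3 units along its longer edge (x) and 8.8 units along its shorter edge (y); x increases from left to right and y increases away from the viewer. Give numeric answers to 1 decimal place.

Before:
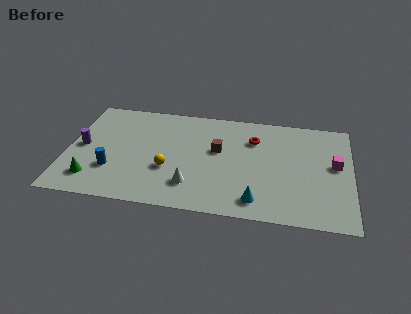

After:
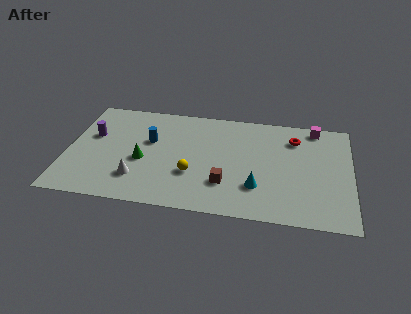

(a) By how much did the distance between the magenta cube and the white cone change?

+2.9

The distance was about 8.1 in the first image and 11.0 in the second, so they moved 2.9 units further apart.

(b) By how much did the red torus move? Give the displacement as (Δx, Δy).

(2.2, 0.4)

The red torus started near (10.0, 6.4) and ended near (12.2, 6.8).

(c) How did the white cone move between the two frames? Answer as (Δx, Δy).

(-2.9, 0.1)

The white cone started near (6.8, 2.1) and ended near (3.9, 2.2).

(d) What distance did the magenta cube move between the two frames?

3.2

The magenta cube was near (14.4, 4.9) before and (13.3, 7.9) after, so it travelled √(1.1² + 3.0²) ≈ 3.2 units.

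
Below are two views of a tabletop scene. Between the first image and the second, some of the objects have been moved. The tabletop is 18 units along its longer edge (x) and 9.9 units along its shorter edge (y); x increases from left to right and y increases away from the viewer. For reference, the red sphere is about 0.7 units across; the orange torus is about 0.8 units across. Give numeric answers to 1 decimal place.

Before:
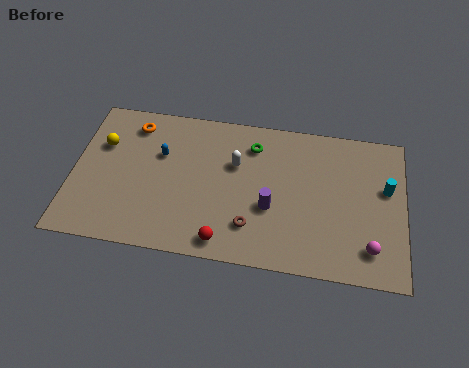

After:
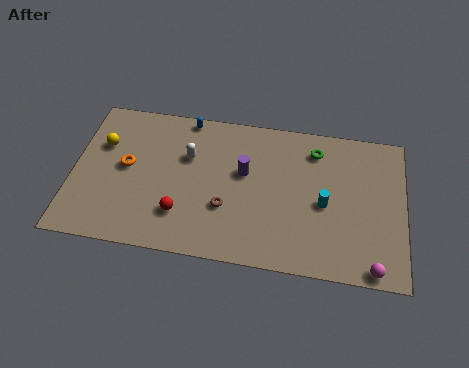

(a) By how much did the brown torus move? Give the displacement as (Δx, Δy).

(-1.4, 1.0)

The brown torus was at about (9.8, 2.4) and moved to about (8.4, 3.4).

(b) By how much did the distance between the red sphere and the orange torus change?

-4.7

The distance was about 8.8 in the first image and 4.1 in the second, so they moved 4.7 units closer together.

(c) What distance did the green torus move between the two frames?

3.4

From (9.7, 7.8) to (13.1, 8.0), the green torus covered √(3.4² + 0.2²) ≈ 3.4 units.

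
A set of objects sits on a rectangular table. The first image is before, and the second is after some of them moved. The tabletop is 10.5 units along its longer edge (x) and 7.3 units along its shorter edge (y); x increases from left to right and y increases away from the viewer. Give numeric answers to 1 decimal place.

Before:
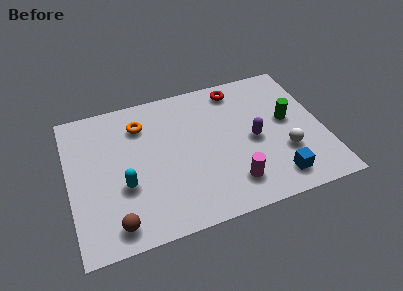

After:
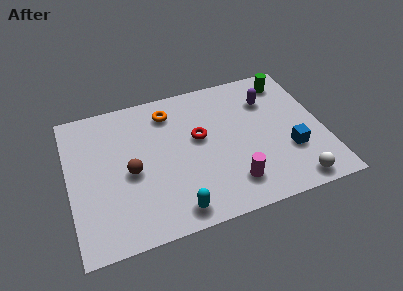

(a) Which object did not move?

the magenta cylinder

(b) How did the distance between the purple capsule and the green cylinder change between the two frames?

-0.4

The distance was about 1.6 in the first image and 1.2 in the second, so they moved 0.4 units closer together.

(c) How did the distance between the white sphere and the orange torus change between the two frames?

+0.4

Before: roughly 6.5 units apart; after: 6.9. That's 0.4 units further apart.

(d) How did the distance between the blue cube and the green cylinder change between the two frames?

+0.8

They were about 2.9 units apart before and 3.7 after — 0.8 units further apart.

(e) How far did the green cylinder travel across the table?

2.1

The green cylinder was near (9.1, 4.0) before and (9.3, 6.1) after, so it travelled √(0.2² + 2.1²) ≈ 2.1 units.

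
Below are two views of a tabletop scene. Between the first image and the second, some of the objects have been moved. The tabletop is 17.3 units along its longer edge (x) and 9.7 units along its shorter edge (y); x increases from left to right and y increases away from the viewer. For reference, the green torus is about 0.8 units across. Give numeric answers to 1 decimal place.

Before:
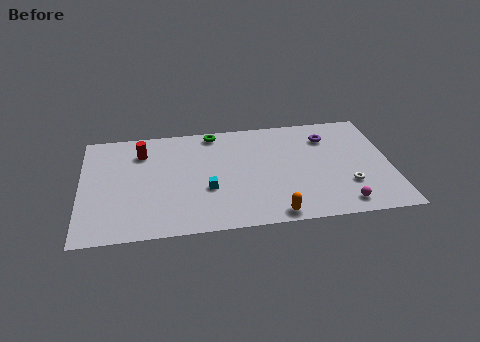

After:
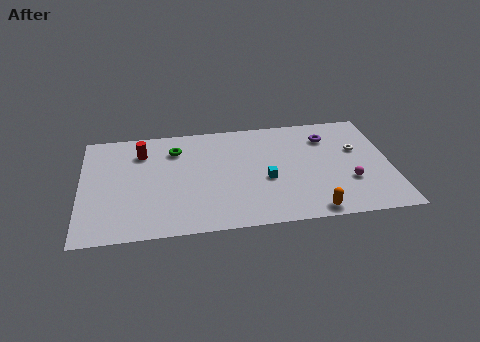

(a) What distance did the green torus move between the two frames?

2.6

The green torus was near (7.5, 8.7) before and (5.3, 7.4) after, so it travelled √(2.2² + 1.3²) ≈ 2.6 units.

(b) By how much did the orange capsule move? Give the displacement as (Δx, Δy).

(2.1, 0.0)

The orange capsule was at about (10.6, 0.9) and moved to about (12.7, 0.9).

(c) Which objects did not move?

the red cylinder and the purple torus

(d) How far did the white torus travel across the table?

3.2

The white torus moved from about (14.8, 2.9) to (15.5, 6.0), a distance of √(0.7² + 3.1²) ≈ 3.2.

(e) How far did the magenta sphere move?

2.0

The magenta sphere moved from about (14.4, 1.3) to (14.9, 3.2), a distance of √(0.5² + 1.9²) ≈ 2.0.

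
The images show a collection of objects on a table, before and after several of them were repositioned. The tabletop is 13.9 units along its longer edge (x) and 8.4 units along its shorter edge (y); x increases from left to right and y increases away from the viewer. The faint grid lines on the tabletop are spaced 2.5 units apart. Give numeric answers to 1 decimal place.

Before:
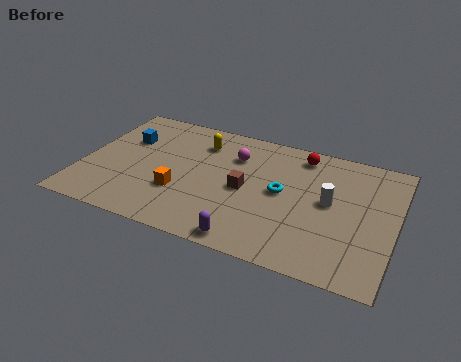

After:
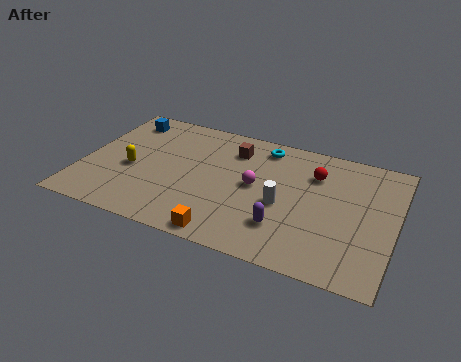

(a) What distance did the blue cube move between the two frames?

1.4

From (1.7, 5.6) to (1.4, 7.0), the blue cube covered √(0.3² + 1.4²) ≈ 1.4 units.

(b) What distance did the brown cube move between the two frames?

2.6

The brown cube was near (7.3, 4.0) before and (6.5, 6.5) after, so it travelled √(0.8² + 2.5²) ≈ 2.6 units.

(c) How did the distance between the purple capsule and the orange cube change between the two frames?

-1.1

The distance was about 3.9 in the first image and 2.8 in the second, so they moved 1.1 units closer together.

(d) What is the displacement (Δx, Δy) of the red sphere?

(0.7, -1.1)

From the two frames, the red sphere sits at roughly (9.5, 7.2) before and (10.2, 6.1) after.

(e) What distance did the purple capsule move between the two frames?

2.0

The purple capsule moved from about (7.8, 0.8) to (9.2, 2.2), a distance of √(1.4² + 1.4²) ≈ 2.0.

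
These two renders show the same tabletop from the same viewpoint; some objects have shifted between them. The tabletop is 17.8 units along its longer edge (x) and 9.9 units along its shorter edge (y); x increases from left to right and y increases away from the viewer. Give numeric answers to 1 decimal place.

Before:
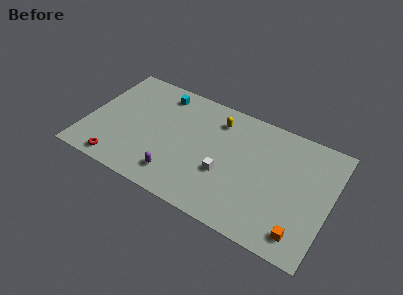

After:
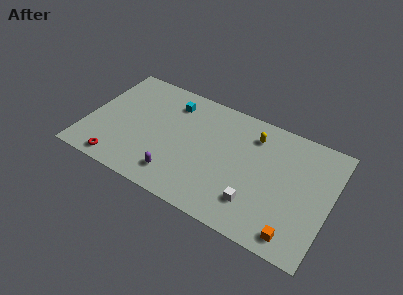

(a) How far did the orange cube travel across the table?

0.5

The orange cube was near (16.1, 1.6) before and (15.7, 1.3) after, so it travelled √(0.4² + 0.3²) ≈ 0.5 units.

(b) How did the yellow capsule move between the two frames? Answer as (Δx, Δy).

(2.7, -0.1)

The yellow capsule started near (9.2, 7.9) and ended near (11.9, 7.8).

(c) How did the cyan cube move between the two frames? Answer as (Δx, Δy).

(0.9, -0.5)

The cyan cube started near (4.9, 8.4) and ended near (5.8, 7.9).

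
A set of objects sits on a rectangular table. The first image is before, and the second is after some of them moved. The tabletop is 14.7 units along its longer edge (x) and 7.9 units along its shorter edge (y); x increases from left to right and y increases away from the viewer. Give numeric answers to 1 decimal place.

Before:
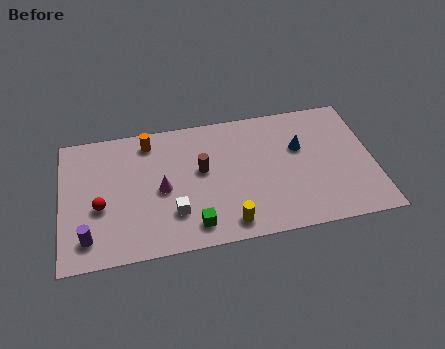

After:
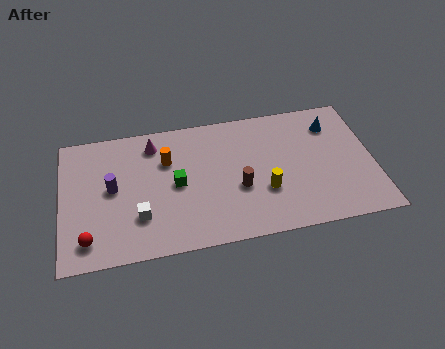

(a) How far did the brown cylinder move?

2.2

From (6.6, 4.5) to (8.3, 3.1), the brown cylinder covered √(1.7² + 1.4²) ≈ 2.2 units.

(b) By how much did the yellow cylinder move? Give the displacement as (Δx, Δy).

(1.8, 1.6)

The yellow cylinder started near (7.7, 1.1) and ended near (9.5, 2.7).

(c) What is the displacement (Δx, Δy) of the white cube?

(-1.6, 0.1)

The white cube was at about (5.2, 2.2) and moved to about (3.6, 2.3).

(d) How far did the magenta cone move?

2.8

The magenta cone moved from about (4.7, 3.7) to (4.4, 6.5), a distance of √(0.3² + 2.8²) ≈ 2.8.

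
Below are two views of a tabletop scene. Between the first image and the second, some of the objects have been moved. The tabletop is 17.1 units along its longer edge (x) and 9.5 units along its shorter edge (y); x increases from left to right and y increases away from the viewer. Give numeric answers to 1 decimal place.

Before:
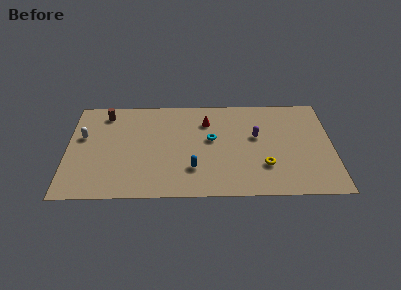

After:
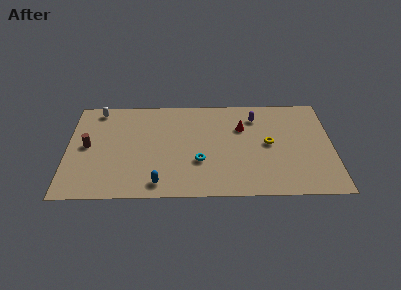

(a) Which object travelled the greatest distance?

the brown cylinder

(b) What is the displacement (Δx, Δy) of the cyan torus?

(-0.8, -2.1)

From the two frames, the cyan torus sits at roughly (9.3, 5.4) before and (8.5, 3.3) after.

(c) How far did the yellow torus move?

2.1

The yellow torus was near (12.7, 2.8) before and (13.0, 4.9) after, so it travelled √(0.3² + 2.1²) ≈ 2.1 units.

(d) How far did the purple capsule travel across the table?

1.9

The purple capsule was near (12.2, 5.6) before and (12.2, 7.5) after, so it travelled √(0.0² + 1.9²) ≈ 1.9 units.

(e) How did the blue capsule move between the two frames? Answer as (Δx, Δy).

(-2.2, -1.3)

From the two frames, the blue capsule sits at roughly (8.1, 2.6) before and (5.9, 1.3) after.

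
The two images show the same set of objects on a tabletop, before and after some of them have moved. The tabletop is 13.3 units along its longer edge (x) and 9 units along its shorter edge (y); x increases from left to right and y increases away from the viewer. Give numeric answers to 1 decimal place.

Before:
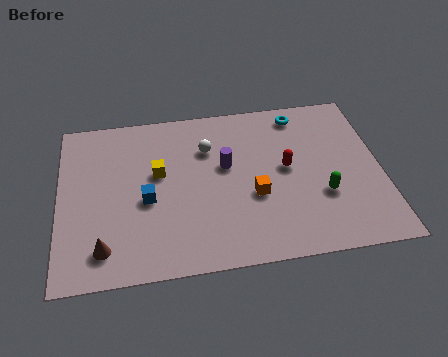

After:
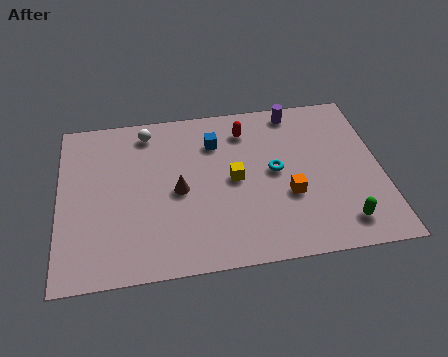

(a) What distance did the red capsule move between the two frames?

2.9

The red capsule moved from about (9.4, 4.8) to (7.8, 7.2), a distance of √(1.6² + 2.4²) ≈ 2.9.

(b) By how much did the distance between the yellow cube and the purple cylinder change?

+1.6

They were about 2.8 units apart before and 4.4 after — 1.6 units further apart.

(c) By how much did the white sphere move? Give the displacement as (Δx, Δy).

(-2.5, 1.3)

From the two frames, the white sphere sits at roughly (6.2, 6.4) before and (3.7, 7.7) after.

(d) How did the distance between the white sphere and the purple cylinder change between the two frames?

+4.9

Before: roughly 1.3 units apart; after: 6.2. That's 4.9 units further apart.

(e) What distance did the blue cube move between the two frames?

4.0

The blue cube moved from about (3.6, 3.9) to (6.5, 6.7), a distance of √(2.9² + 2.8²) ≈ 4.0.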